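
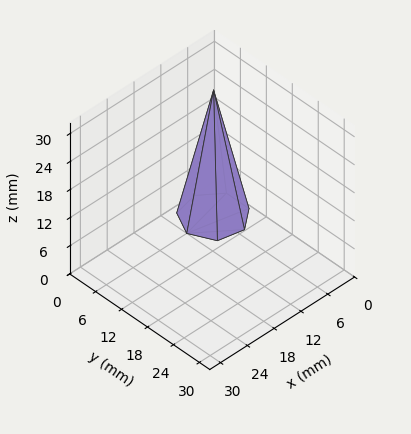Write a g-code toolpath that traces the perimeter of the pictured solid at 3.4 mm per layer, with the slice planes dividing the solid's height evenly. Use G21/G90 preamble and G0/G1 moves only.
Reading the render: the shape is a regular 7-sided pyramid, base circumscribed radius ≈ 6 mm, apex at z ≈ 27 mm (dimensions read to the nearest mm from the axis ticks). For the g-code, the solid's height is divided into equal slices at the stated Δz and each level perimeter traced with G1 moves after a G0 lift.

; perimeter-only toolpath
G21 ; units = mm
G90 ; absolute positioning
G28 ; home
; layer 1
G0 Z3.4
G0 X11.2 Y6.0
G1 X9.2 Y10.1
G1 X4.9 Y11.1
G1 X1.3 Y8.3
G1 X1.3 Y3.7
G1 X4.9 Y0.9
G1 X9.2 Y1.9
G1 X11.2 Y6.0
; layer 2
G0 Z6.8
G0 X10.5 Y6.0
G1 X8.8 Y9.5
G1 X5.0 Y10.4
G1 X1.9 Y7.9
G1 X1.9 Y4.0
G1 X5.0 Y1.6
G1 X8.8 Y2.5
G1 X10.5 Y6.0
; layer 3
G0 Z10.1
G0 X9.8 Y6.0
G1 X8.3 Y8.9
G1 X5.2 Y9.6
G1 X2.6 Y7.6
G1 X2.6 Y4.4
G1 X5.2 Y2.4
G1 X8.3 Y3.1
G1 X9.8 Y6.0
; layer 4
G0 Z13.5
G0 X9.0 Y6.0
G1 X7.8 Y8.3
G1 X5.3 Y8.9
G1 X3.3 Y7.3
G1 X3.3 Y4.7
G1 X5.3 Y3.1
G1 X7.8 Y3.6
G1 X9.0 Y6.0
; layer 5
G0 Z16.9
G0 X8.2 Y6.0
G1 X7.4 Y7.8
G1 X5.5 Y8.2
G1 X4.0 Y7.0
G1 X4.0 Y5.0
G1 X5.5 Y3.8
G1 X7.4 Y4.2
G1 X8.2 Y6.0
; layer 6
G0 Z20.2
G0 X7.5 Y6.0
G1 X6.9 Y7.2
G1 X5.7 Y7.5
G1 X4.7 Y6.7
G1 X4.7 Y5.3
G1 X5.7 Y4.5
G1 X6.9 Y4.8
G1 X7.5 Y6.0
; layer 7
G0 Z23.6
G0 X6.8 Y6.0
G1 X6.5 Y6.6
G1 X5.8 Y6.7
G1 X5.3 Y6.3
G1 X5.3 Y5.7
G1 X5.8 Y5.3
G1 X6.5 Y5.4
G1 X6.8 Y6.0
M2 ; end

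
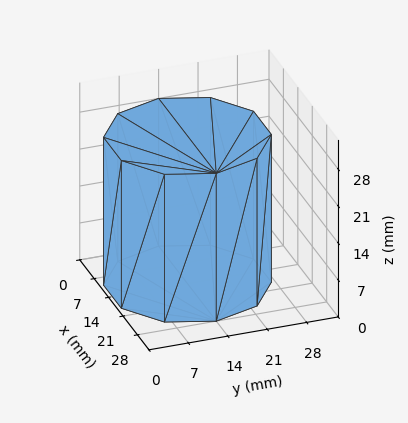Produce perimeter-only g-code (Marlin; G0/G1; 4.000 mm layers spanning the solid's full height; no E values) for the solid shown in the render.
Reading the render: the shape is a regular 10-sided prism (a cylinder approximated with 10 flat sides), circumscribed radius ≈ 14 mm, height ≈ 28 mm (dimensions read to the nearest mm from the axis ticks). For the g-code, the solid's height is divided into equal slices at the stated Δz and each level perimeter traced with G1 moves after a G0 lift.

; perimeter-only toolpath
G21 ; units = mm
G90 ; absolute positioning
G28 ; home
; layer 1
G0 Z4.000
G0 X28.000 Y14.000
G1 X25.326 Y22.229
G1 X18.326 Y27.315
G1 X9.674 Y27.315
G1 X2.674 Y22.229
G1 X0.000 Y14.000
G1 X2.674 Y5.771
G1 X9.674 Y0.685
G1 X18.326 Y0.685
G1 X25.326 Y5.771
G1 X28.000 Y14.000
; layer 2
G0 Z8.000
G0 X28.000 Y14.000
G1 X25.326 Y22.229
G1 X18.326 Y27.315
G1 X9.674 Y27.315
G1 X2.674 Y22.229
G1 X0.000 Y14.000
G1 X2.674 Y5.771
G1 X9.674 Y0.685
G1 X18.326 Y0.685
G1 X25.326 Y5.771
G1 X28.000 Y14.000
; layer 3
G0 Z12.000
G0 X28.000 Y14.000
G1 X25.326 Y22.229
G1 X18.326 Y27.315
G1 X9.674 Y27.315
G1 X2.674 Y22.229
G1 X0.000 Y14.000
G1 X2.674 Y5.771
G1 X9.674 Y0.685
G1 X18.326 Y0.685
G1 X25.326 Y5.771
G1 X28.000 Y14.000
; layer 4
G0 Z16.000
G0 X28.000 Y14.000
G1 X25.326 Y22.229
G1 X18.326 Y27.315
G1 X9.674 Y27.315
G1 X2.674 Y22.229
G1 X0.000 Y14.000
G1 X2.674 Y5.771
G1 X9.674 Y0.685
G1 X18.326 Y0.685
G1 X25.326 Y5.771
G1 X28.000 Y14.000
; layer 5
G0 Z20.000
G0 X28.000 Y14.000
G1 X25.326 Y22.229
G1 X18.326 Y27.315
G1 X9.674 Y27.315
G1 X2.674 Y22.229
G1 X0.000 Y14.000
G1 X2.674 Y5.771
G1 X9.674 Y0.685
G1 X18.326 Y0.685
G1 X25.326 Y5.771
G1 X28.000 Y14.000
; layer 6
G0 Z24.000
G0 X28.000 Y14.000
G1 X25.326 Y22.229
G1 X18.326 Y27.315
G1 X9.674 Y27.315
G1 X2.674 Y22.229
G1 X0.000 Y14.000
G1 X2.674 Y5.771
G1 X9.674 Y0.685
G1 X18.326 Y0.685
G1 X25.326 Y5.771
G1 X28.000 Y14.000
; layer 7
G0 Z28.000
G0 X28.000 Y14.000
G1 X25.326 Y22.229
G1 X18.326 Y27.315
G1 X9.674 Y27.315
G1 X2.674 Y22.229
G1 X0.000 Y14.000
G1 X2.674 Y5.771
G1 X9.674 Y0.685
G1 X18.326 Y0.685
G1 X25.326 Y5.771
G1 X28.000 Y14.000
M2 ; end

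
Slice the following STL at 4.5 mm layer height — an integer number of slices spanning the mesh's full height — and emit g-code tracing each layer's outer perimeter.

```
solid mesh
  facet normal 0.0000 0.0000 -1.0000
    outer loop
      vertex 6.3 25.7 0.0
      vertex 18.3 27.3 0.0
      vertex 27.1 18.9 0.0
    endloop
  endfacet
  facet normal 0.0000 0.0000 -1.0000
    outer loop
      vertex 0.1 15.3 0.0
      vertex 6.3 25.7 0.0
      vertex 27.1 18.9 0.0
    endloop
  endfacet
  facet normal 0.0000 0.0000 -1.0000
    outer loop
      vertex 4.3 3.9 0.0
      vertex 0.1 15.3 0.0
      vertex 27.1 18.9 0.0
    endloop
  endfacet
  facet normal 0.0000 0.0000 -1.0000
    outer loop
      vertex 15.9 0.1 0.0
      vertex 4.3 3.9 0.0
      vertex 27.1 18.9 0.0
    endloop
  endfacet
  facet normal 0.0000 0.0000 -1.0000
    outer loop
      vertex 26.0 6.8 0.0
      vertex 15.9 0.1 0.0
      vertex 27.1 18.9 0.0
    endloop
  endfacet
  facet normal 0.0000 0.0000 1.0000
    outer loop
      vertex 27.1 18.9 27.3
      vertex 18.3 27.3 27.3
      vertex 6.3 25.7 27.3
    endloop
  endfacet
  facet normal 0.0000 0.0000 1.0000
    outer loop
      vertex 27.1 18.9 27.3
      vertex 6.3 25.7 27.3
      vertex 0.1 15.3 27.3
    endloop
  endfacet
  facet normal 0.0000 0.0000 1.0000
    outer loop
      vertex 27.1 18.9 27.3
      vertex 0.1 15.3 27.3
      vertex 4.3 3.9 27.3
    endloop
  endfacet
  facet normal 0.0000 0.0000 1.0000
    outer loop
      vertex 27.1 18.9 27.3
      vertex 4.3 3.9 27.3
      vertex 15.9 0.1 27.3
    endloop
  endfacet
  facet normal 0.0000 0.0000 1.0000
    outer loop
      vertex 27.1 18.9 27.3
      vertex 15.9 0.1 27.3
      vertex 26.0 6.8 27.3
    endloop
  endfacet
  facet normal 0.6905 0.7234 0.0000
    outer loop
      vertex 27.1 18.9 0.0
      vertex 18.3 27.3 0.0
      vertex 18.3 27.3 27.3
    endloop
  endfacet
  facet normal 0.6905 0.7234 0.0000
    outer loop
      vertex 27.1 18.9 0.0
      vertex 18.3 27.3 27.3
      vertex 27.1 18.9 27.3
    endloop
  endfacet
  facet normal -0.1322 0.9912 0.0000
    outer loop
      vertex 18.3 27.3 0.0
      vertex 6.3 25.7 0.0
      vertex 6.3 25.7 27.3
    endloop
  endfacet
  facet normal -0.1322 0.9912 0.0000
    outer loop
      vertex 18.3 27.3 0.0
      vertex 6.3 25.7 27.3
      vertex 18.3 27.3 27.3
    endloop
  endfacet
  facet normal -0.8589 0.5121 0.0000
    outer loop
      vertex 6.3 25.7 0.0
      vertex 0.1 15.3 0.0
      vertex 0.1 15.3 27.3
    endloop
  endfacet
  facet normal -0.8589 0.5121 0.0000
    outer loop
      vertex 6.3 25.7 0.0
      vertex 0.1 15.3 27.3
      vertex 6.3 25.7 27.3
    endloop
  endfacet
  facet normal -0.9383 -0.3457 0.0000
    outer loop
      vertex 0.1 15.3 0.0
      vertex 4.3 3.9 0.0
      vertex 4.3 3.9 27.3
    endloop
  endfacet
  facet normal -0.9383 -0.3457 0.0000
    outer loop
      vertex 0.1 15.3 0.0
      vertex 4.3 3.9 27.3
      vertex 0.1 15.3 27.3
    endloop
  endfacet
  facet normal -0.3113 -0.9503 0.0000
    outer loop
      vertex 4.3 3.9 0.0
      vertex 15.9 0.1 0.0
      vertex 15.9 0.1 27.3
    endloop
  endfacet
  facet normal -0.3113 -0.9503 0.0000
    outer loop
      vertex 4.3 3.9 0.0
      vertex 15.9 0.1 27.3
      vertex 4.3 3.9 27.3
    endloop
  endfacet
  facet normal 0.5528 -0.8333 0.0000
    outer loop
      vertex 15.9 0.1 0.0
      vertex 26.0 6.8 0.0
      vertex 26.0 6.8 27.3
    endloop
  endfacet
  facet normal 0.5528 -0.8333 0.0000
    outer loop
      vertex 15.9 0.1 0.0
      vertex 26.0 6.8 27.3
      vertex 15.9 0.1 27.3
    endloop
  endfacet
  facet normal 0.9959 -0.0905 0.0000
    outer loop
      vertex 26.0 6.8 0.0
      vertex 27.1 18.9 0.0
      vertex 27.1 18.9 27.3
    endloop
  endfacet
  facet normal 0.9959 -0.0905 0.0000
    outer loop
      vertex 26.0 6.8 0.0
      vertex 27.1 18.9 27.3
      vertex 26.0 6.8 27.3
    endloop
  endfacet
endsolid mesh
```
; perimeter-only toolpath
G21 ; units = mm
G90 ; absolute positioning
G28 ; home
; layer 1
G0 Z4.5
G0 X27.1 Y18.9
G1 X18.3 Y27.3
G1 X6.3 Y25.7
G1 X0.1 Y15.3
G1 X4.3 Y3.9
G1 X15.9 Y0.1
G1 X26.0 Y6.8
G1 X27.1 Y18.9
; layer 2
G0 Z9.1
G0 X27.1 Y18.9
G1 X18.3 Y27.3
G1 X6.3 Y25.7
G1 X0.1 Y15.3
G1 X4.3 Y3.9
G1 X15.9 Y0.1
G1 X26.0 Y6.8
G1 X27.1 Y18.9
; layer 3
G0 Z13.6
G0 X27.1 Y18.9
G1 X18.3 Y27.3
G1 X6.3 Y25.7
G1 X0.1 Y15.3
G1 X4.3 Y3.9
G1 X15.9 Y0.1
G1 X26.0 Y6.8
G1 X27.1 Y18.9
; layer 4
G0 Z18.2
G0 X27.1 Y18.9
G1 X18.3 Y27.3
G1 X6.3 Y25.7
G1 X0.1 Y15.3
G1 X4.3 Y3.9
G1 X15.9 Y0.1
G1 X26.0 Y6.8
G1 X27.1 Y18.9
; layer 5
G0 Z22.8
G0 X27.1 Y18.9
G1 X18.3 Y27.3
G1 X6.3 Y25.7
G1 X0.1 Y15.3
G1 X4.3 Y3.9
G1 X15.9 Y0.1
G1 X26.0 Y6.8
G1 X27.1 Y18.9
; layer 6
G0 Z27.3
G0 X27.1 Y18.9
G1 X18.3 Y27.3
G1 X6.3 Y25.7
G1 X0.1 Y15.3
G1 X4.3 Y3.9
G1 X15.9 Y0.1
G1 X26.0 Y6.8
G1 X27.1 Y18.9
M2 ; end

The solid is a regular 7-sided prism (a cylinder approximated with 7 flat sides), circumscribed radius ≈ 14 mm, height ≈ 27.3 mm. Slicing at Δz = 4.5 mm — 6 equal slices spanning the solid's height, so layer i sits at z = i·h/6 — gives 6 non-empty perimeters. Each is a 7-segment closed polygon; G0 lifts to the layer z and rapids to the start vertex, then G1 traces the edges.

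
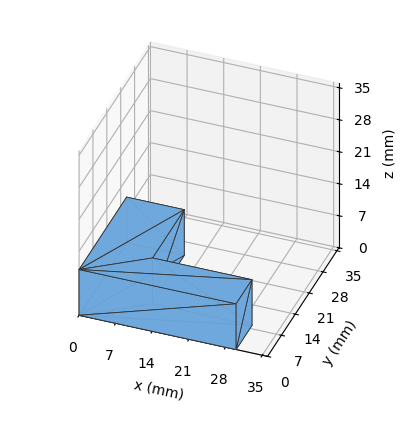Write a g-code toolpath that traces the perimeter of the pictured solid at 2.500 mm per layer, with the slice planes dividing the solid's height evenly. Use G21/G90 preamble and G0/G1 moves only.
Reading the render: the shape is an L-shaped prism: outer 30 × 24 mm, arm thicknesses ≈ 8 mm (horizontal) and 11 mm (vertical), extruded 10 mm in z (dimensions read to the nearest mm from the axis ticks). For the g-code, the solid's height is divided into equal slices at the stated Δz and each level perimeter traced with G1 moves after a G0 lift.

; perimeter-only toolpath
G21 ; units = mm
G90 ; absolute positioning
G28 ; home
; layer 1
G0 Z2.500
G0 X0.000 Y0.000
G1 X30.000 Y0.000
G1 X30.000 Y8.000
G1 X11.000 Y8.000
G1 X11.000 Y24.000
G1 X0.000 Y24.000
G1 X0.000 Y0.000
; layer 2
G0 Z5.000
G0 X0.000 Y0.000
G1 X30.000 Y0.000
G1 X30.000 Y8.000
G1 X11.000 Y8.000
G1 X11.000 Y24.000
G1 X0.000 Y24.000
G1 X0.000 Y0.000
; layer 3
G0 Z7.500
G0 X0.000 Y0.000
G1 X30.000 Y0.000
G1 X30.000 Y8.000
G1 X11.000 Y8.000
G1 X11.000 Y24.000
G1 X0.000 Y24.000
G1 X0.000 Y0.000
; layer 4
G0 Z10.000
G0 X0.000 Y0.000
G1 X30.000 Y0.000
G1 X30.000 Y8.000
G1 X11.000 Y8.000
G1 X11.000 Y24.000
G1 X0.000 Y24.000
G1 X0.000 Y0.000
M2 ; end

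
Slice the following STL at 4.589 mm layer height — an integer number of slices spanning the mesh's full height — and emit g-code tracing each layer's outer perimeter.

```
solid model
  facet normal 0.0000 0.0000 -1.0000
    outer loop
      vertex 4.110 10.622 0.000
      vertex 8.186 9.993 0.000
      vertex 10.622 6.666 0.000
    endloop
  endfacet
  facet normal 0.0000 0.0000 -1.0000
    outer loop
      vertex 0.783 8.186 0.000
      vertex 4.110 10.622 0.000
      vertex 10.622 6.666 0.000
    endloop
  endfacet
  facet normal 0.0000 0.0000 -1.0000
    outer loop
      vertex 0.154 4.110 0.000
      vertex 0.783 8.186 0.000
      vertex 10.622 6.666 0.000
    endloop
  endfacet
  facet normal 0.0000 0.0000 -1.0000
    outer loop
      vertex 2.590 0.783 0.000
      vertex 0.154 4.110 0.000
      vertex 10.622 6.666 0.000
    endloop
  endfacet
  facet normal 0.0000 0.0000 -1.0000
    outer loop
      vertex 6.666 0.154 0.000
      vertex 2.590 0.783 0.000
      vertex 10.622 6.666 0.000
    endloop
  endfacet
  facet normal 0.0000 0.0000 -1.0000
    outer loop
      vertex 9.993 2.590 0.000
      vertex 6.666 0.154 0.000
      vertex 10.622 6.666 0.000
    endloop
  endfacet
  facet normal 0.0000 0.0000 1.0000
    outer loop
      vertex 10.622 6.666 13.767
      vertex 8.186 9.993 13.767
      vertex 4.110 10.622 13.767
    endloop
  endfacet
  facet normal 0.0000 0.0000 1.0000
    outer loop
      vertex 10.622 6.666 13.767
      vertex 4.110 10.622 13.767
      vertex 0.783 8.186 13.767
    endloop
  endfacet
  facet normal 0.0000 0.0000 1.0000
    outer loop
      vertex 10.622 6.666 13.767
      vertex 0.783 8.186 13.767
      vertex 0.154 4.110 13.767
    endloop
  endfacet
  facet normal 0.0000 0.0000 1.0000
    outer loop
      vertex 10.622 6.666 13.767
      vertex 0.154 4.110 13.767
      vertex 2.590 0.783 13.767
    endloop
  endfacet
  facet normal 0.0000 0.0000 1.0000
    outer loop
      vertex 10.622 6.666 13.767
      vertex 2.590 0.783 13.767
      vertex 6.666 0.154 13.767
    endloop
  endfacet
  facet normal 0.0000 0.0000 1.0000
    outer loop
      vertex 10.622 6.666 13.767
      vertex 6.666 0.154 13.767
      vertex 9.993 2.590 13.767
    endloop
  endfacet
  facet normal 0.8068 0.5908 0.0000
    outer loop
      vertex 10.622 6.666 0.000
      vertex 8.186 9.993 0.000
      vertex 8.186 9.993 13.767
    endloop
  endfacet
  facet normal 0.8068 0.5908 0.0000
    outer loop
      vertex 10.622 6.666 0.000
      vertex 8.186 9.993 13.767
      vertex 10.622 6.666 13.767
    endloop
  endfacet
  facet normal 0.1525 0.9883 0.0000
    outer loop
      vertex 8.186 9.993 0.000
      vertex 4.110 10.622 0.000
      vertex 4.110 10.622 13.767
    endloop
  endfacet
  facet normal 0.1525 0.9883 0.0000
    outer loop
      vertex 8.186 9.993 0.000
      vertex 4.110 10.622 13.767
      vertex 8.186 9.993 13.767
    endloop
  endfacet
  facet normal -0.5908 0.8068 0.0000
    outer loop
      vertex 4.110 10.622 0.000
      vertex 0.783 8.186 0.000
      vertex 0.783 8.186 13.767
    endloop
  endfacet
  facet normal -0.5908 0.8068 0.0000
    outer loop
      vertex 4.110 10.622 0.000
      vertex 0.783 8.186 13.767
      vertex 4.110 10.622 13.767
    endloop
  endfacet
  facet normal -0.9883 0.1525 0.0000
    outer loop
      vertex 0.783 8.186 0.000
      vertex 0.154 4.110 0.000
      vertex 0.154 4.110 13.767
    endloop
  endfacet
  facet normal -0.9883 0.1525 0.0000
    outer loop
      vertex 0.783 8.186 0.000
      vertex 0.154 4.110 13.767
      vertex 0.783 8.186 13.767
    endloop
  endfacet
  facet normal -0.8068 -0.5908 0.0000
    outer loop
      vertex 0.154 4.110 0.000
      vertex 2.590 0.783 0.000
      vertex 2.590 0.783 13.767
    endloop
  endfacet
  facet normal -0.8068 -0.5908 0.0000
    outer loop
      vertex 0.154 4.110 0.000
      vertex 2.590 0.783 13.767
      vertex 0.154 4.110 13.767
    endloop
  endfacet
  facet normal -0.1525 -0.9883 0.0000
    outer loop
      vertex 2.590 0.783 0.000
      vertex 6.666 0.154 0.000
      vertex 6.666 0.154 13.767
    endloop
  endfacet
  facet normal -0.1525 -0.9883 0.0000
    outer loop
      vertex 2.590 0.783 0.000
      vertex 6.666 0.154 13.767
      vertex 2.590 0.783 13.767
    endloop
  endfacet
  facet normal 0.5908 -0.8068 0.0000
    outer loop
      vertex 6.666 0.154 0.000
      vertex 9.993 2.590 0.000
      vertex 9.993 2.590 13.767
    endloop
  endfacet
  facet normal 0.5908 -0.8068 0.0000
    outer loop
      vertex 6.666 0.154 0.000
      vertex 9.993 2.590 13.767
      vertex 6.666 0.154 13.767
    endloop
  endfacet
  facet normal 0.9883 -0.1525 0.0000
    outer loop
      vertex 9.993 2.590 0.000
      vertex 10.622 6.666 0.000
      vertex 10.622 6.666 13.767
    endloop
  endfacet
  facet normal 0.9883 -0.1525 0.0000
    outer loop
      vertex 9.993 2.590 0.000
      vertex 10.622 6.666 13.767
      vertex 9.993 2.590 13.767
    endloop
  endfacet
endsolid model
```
; perimeter-only toolpath
G21 ; units = mm
G90 ; absolute positioning
G28 ; home
; layer 1
G0 Z4.589
G0 X10.622 Y6.666
G1 X8.186 Y9.993
G1 X4.110 Y10.622
G1 X0.783 Y8.186
G1 X0.154 Y4.110
G1 X2.590 Y0.783
G1 X6.666 Y0.154
G1 X9.993 Y2.590
G1 X10.622 Y6.666
; layer 2
G0 Z9.178
G0 X10.622 Y6.666
G1 X8.186 Y9.993
G1 X4.110 Y10.622
G1 X0.783 Y8.186
G1 X0.154 Y4.110
G1 X2.590 Y0.783
G1 X6.666 Y0.154
G1 X9.993 Y2.590
G1 X10.622 Y6.666
; layer 3
G0 Z13.767
G0 X10.622 Y6.666
G1 X8.186 Y9.993
G1 X4.110 Y10.622
G1 X0.783 Y8.186
G1 X0.154 Y4.110
G1 X2.590 Y0.783
G1 X6.666 Y0.154
G1 X9.993 Y2.590
G1 X10.622 Y6.666
M2 ; end

The solid is a regular 8-sided prism (a cylinder approximated with 8 flat sides), circumscribed radius ≈ 5.39 mm, height ≈ 13.8 mm. Slicing at Δz = 4.589 mm — 3 equal slices spanning the solid's height, so layer i sits at z = i·h/3 — gives 3 non-empty perimeters. Each is a 8-segment closed polygon; G0 lifts to the layer z and rapids to the start vertex, then G1 traces the edges.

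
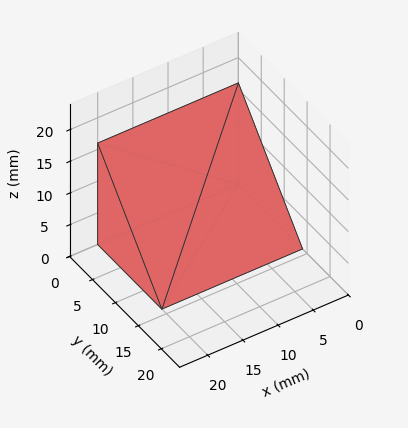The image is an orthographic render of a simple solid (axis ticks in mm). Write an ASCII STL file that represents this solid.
Reading the render: the shape is a wedge (ramp): 20 × 14 mm base, rising to 16 mm along the y=0 edge and sloping linearly to z=0 at y=14 (dimensions read to the nearest mm from the axis ticks). For the STL, each face is triangulated and given an outward normal.

solid part
  facet normal 0.0000 0.0000 -1.0000
    outer loop
      vertex 20.0 14.0 0.0
      vertex 20.0 0.0 0.0
      vertex 0.0 0.0 0.0
    endloop
  endfacet
  facet normal 0.0000 0.0000 -1.0000
    outer loop
      vertex 0.0 14.0 0.0
      vertex 20.0 14.0 0.0
      vertex 0.0 0.0 0.0
    endloop
  endfacet
  facet normal 0.0000 -1.0000 0.0000
    outer loop
      vertex 0.0 0.0 0.0
      vertex 20.0 0.0 0.0
      vertex 20.0 0.0 16.0
    endloop
  endfacet
  facet normal 0.0000 -1.0000 0.0000
    outer loop
      vertex 0.0 0.0 0.0
      vertex 20.0 0.0 16.0
      vertex 0.0 0.0 16.0
    endloop
  endfacet
  facet normal 0.0000 0.7526 0.6585
    outer loop
      vertex 0.0 0.0 16.0
      vertex 20.0 0.0 16.0
      vertex 20.0 14.0 0.0
    endloop
  endfacet
  facet normal 0.0000 0.7526 0.6585
    outer loop
      vertex 0.0 0.0 16.0
      vertex 20.0 14.0 0.0
      vertex 0.0 14.0 0.0
    endloop
  endfacet
  facet normal -1.0000 0.0000 0.0000
    outer loop
      vertex 0.0 0.0 16.0
      vertex 0.0 14.0 0.0
      vertex 0.0 0.0 0.0
    endloop
  endfacet
  facet normal 1.0000 0.0000 0.0000
    outer loop
      vertex 20.0 0.0 0.0
      vertex 20.0 14.0 0.0
      vertex 20.0 0.0 16.0
    endloop
  endfacet
endsolid part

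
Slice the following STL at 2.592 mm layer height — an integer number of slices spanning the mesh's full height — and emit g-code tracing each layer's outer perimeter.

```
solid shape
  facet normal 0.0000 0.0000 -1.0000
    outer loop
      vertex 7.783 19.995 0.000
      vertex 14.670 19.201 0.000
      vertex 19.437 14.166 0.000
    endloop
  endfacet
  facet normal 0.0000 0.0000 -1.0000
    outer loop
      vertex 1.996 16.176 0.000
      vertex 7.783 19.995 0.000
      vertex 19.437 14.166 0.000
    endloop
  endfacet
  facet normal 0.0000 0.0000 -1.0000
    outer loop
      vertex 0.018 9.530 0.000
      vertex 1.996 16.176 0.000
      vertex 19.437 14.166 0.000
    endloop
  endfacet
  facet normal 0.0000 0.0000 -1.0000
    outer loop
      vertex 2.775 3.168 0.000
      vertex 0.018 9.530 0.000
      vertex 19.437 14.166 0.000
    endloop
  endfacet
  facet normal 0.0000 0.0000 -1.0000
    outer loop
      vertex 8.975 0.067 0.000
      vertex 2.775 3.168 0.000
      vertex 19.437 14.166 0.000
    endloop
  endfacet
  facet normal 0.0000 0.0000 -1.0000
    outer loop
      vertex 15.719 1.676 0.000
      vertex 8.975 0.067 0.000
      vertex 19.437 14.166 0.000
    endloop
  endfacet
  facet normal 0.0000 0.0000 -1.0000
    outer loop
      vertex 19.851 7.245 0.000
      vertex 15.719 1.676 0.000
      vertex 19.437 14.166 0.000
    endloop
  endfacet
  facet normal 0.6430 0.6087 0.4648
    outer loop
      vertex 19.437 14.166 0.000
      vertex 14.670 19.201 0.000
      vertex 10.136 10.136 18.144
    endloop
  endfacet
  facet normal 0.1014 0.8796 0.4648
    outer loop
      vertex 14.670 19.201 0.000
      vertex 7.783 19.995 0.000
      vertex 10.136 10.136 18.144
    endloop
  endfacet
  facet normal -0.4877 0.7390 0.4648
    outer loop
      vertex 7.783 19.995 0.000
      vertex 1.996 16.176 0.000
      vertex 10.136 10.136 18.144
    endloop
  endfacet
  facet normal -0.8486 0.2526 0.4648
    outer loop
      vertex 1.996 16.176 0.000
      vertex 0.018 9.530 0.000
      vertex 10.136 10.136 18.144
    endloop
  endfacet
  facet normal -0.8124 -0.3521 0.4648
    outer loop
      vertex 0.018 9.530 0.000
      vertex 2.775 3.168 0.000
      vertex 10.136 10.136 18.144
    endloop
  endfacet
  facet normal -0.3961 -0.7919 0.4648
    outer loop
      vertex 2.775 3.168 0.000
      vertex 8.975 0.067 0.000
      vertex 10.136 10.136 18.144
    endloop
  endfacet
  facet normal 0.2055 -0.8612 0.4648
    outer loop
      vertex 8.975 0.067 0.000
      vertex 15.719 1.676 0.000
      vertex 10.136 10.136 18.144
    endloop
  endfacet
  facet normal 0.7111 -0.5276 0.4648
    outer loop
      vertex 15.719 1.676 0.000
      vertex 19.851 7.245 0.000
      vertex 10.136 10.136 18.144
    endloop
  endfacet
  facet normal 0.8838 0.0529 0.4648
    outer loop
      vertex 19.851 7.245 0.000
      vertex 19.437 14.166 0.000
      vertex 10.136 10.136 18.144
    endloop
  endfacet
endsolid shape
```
; perimeter-only toolpath
G21 ; units = mm
G90 ; absolute positioning
G28 ; home
; layer 1
G0 Z2.592
G0 X18.108 Y13.590
G1 X14.022 Y17.906
G1 X8.119 Y18.587
G1 X3.159 Y15.313
G1 X1.463 Y9.617
G1 X3.827 Y4.163
G1 X9.141 Y1.505
G1 X14.921 Y2.885
G1 X18.463 Y7.658
G1 X18.108 Y13.590
; layer 2
G0 Z5.184
G0 X16.780 Y13.015
G1 X13.375 Y16.611
G1 X8.455 Y17.178
G1 X4.322 Y14.450
G1 X2.909 Y9.703
G1 X4.878 Y5.159
G1 X9.307 Y2.944
G1 X14.124 Y4.093
G1 X17.075 Y8.071
G1 X16.780 Y13.015
; layer 3
G0 Z7.776
G0 X15.451 Y12.439
G1 X12.727 Y15.316
G1 X8.791 Y15.770
G1 X5.485 Y13.587
G1 X4.354 Y9.790
G1 X5.930 Y6.154
G1 X9.473 Y4.382
G1 X13.326 Y5.302
G1 X15.687 Y8.484
G1 X15.451 Y12.439
; layer 4
G0 Z10.368
G0 X14.122 Y11.863
G1 X12.079 Y14.021
G1 X9.128 Y14.361
G1 X6.647 Y12.725
G1 X5.800 Y9.876
G1 X6.981 Y7.150
G1 X9.638 Y5.821
G1 X12.529 Y6.510
G1 X14.300 Y8.897
G1 X14.122 Y11.863
; layer 5
G0 Z12.960
G0 X12.793 Y11.287
G1 X11.431 Y12.726
G1 X9.464 Y12.953
G1 X7.810 Y11.862
G1 X7.245 Y9.963
G1 X8.033 Y8.145
G1 X9.804 Y7.259
G1 X11.731 Y7.719
G1 X12.912 Y9.310
G1 X12.793 Y11.287
; layer 6
G0 Z15.552
G0 X11.465 Y10.712
G1 X10.784 Y11.431
G1 X9.800 Y11.544
G1 X8.973 Y10.999
G1 X8.691 Y10.049
G1 X9.084 Y9.141
G1 X9.970 Y8.698
G1 X10.934 Y8.927
G1 X11.524 Y9.723
G1 X11.465 Y10.712
M2 ; end

The solid is a regular 9-sided pyramid, base circumscribed radius ≈ 10.1 mm, apex at z ≈ 18.1 mm. Slicing at Δz = 2.592 mm — 7 equal slices spanning the solid's height, so layer i sits at z = i·h/7 — gives 6 non-empty perimeters. Each is a 9-segment closed polygon; G0 lifts to the layer z and rapids to the start vertex, then G1 traces the edges. The cross-section shrinks linearly with z (the slice at the apex is degenerate and omitted).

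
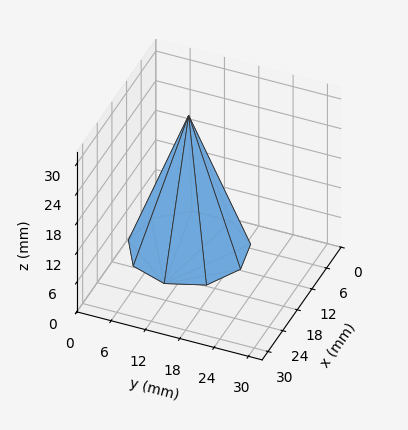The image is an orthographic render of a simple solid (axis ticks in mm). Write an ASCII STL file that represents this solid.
Reading the render: the shape is a regular 9-sided pyramid, base circumscribed radius ≈ 10 mm, apex at z ≈ 27 mm (dimensions read to the nearest mm from the axis ticks). For the STL, each face is triangulated and given an outward normal.

solid part
  facet normal 0.0000 0.0000 -1.0000
    outer loop
      vertex 11.7 19.8 0.0
      vertex 17.7 16.4 0.0
      vertex 20.0 10.0 0.0
    endloop
  endfacet
  facet normal 0.0000 0.0000 -1.0000
    outer loop
      vertex 5.0 18.7 0.0
      vertex 11.7 19.8 0.0
      vertex 20.0 10.0 0.0
    endloop
  endfacet
  facet normal 0.0000 0.0000 -1.0000
    outer loop
      vertex 0.6 13.4 0.0
      vertex 5.0 18.7 0.0
      vertex 20.0 10.0 0.0
    endloop
  endfacet
  facet normal 0.0000 0.0000 -1.0000
    outer loop
      vertex 0.6 6.6 0.0
      vertex 0.6 13.4 0.0
      vertex 20.0 10.0 0.0
    endloop
  endfacet
  facet normal 0.0000 0.0000 -1.0000
    outer loop
      vertex 5.0 1.3 0.0
      vertex 0.6 6.6 0.0
      vertex 20.0 10.0 0.0
    endloop
  endfacet
  facet normal 0.0000 0.0000 -1.0000
    outer loop
      vertex 11.7 0.2 0.0
      vertex 5.0 1.3 0.0
      vertex 20.0 10.0 0.0
    endloop
  endfacet
  facet normal 0.0000 0.0000 -1.0000
    outer loop
      vertex 17.7 3.6 0.0
      vertex 11.7 0.2 0.0
      vertex 20.0 10.0 0.0
    endloop
  endfacet
  facet normal 0.8886 0.3194 0.3291
    outer loop
      vertex 20.0 10.0 0.0
      vertex 17.7 16.4 0.0
      vertex 10.0 10.0 27.0
    endloop
  endfacet
  facet normal 0.4658 0.8220 0.3277
    outer loop
      vertex 17.7 16.4 0.0
      vertex 11.7 19.8 0.0
      vertex 10.0 10.0 27.0
    endloop
  endfacet
  facet normal -0.1530 0.9320 0.3286
    outer loop
      vertex 11.7 19.8 0.0
      vertex 5.0 18.7 0.0
      vertex 10.0 10.0 27.0
    endloop
  endfacet
  facet normal -0.7266 0.6032 0.3289
    outer loop
      vertex 5.0 18.7 0.0
      vertex 0.6 13.4 0.0
      vertex 10.0 10.0 27.0
    endloop
  endfacet
  facet normal -0.9444 0.0000 0.3288
    outer loop
      vertex 0.6 13.4 0.0
      vertex 0.6 6.6 0.0
      vertex 10.0 10.0 27.0
    endloop
  endfacet
  facet normal -0.7266 -0.6032 0.3289
    outer loop
      vertex 0.6 6.6 0.0
      vertex 5.0 1.3 0.0
      vertex 10.0 10.0 27.0
    endloop
  endfacet
  facet normal -0.1530 -0.9320 0.3286
    outer loop
      vertex 5.0 1.3 0.0
      vertex 11.7 0.2 0.0
      vertex 10.0 10.0 27.0
    endloop
  endfacet
  facet normal 0.4658 -0.8220 0.3277
    outer loop
      vertex 11.7 0.2 0.0
      vertex 17.7 3.6 0.0
      vertex 10.0 10.0 27.0
    endloop
  endfacet
  facet normal 0.8886 -0.3194 0.3291
    outer loop
      vertex 17.7 3.6 0.0
      vertex 20.0 10.0 0.0
      vertex 10.0 10.0 27.0
    endloop
  endfacet
endsolid part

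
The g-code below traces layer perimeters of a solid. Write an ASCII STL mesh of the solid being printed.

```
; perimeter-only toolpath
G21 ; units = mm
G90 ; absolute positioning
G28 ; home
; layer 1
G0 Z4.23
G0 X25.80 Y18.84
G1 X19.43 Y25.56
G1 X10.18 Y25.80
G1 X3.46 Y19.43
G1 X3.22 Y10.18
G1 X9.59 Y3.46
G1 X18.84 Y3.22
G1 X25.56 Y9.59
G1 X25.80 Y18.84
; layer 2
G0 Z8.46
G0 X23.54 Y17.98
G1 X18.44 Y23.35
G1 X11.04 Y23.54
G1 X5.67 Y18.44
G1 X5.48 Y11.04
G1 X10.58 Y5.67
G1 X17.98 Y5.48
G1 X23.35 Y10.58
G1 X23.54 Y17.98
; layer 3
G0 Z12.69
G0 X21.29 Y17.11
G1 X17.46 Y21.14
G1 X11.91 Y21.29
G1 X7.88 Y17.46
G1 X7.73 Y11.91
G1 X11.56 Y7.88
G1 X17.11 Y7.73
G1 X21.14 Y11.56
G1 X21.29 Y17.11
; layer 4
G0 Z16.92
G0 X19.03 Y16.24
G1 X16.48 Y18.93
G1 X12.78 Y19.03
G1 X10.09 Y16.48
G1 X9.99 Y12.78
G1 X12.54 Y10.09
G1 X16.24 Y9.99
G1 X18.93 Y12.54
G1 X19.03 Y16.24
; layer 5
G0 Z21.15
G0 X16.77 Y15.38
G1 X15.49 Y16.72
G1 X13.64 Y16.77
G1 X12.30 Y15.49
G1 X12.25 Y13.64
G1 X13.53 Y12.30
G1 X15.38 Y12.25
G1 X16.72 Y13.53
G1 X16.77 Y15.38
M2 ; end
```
solid part
  facet normal 0.0000 0.0000 -1.0000
    outer loop
      vertex 9.31 28.06 0.00
      vertex 20.41 27.77 0.00
      vertex 28.06 19.71 0.00
    endloop
  endfacet
  facet normal 0.0000 0.0000 -1.0000
    outer loop
      vertex 1.25 20.41 0.00
      vertex 9.31 28.06 0.00
      vertex 28.06 19.71 0.00
    endloop
  endfacet
  facet normal 0.0000 0.0000 -1.0000
    outer loop
      vertex 0.96 9.31 0.00
      vertex 1.25 20.41 0.00
      vertex 28.06 19.71 0.00
    endloop
  endfacet
  facet normal 0.0000 0.0000 -1.0000
    outer loop
      vertex 8.61 1.25 0.00
      vertex 0.96 9.31 0.00
      vertex 28.06 19.71 0.00
    endloop
  endfacet
  facet normal 0.0000 0.0000 -1.0000
    outer loop
      vertex 19.71 0.96 0.00
      vertex 8.61 1.25 0.00
      vertex 28.06 19.71 0.00
    endloop
  endfacet
  facet normal 0.0000 0.0000 -1.0000
    outer loop
      vertex 27.77 8.61 0.00
      vertex 19.71 0.96 0.00
      vertex 28.06 19.71 0.00
    endloop
  endfacet
  facet normal 0.6413 0.6087 0.4671
    outer loop
      vertex 28.06 19.71 0.00
      vertex 20.41 27.77 0.00
      vertex 14.51 14.51 25.38
    endloop
  endfacet
  facet normal 0.0231 0.8839 0.4672
    outer loop
      vertex 20.41 27.77 0.00
      vertex 9.31 28.06 0.00
      vertex 14.51 14.51 25.38
    endloop
  endfacet
  facet normal -0.6087 0.6413 0.4671
    outer loop
      vertex 9.31 28.06 0.00
      vertex 1.25 20.41 0.00
      vertex 14.51 14.51 25.38
    endloop
  endfacet
  facet normal -0.8839 0.0231 0.4672
    outer loop
      vertex 1.25 20.41 0.00
      vertex 0.96 9.31 0.00
      vertex 14.51 14.51 25.38
    endloop
  endfacet
  facet normal -0.6413 -0.6087 0.4671
    outer loop
      vertex 0.96 9.31 0.00
      vertex 8.61 1.25 0.00
      vertex 14.51 14.51 25.38
    endloop
  endfacet
  facet normal -0.0231 -0.8839 0.4672
    outer loop
      vertex 8.61 1.25 0.00
      vertex 19.71 0.96 0.00
      vertex 14.51 14.51 25.38
    endloop
  endfacet
  facet normal 0.6087 -0.6413 0.4671
    outer loop
      vertex 19.71 0.96 0.00
      vertex 27.77 8.61 0.00
      vertex 14.51 14.51 25.38
    endloop
  endfacet
  facet normal 0.8839 -0.0231 0.4672
    outer loop
      vertex 27.77 8.61 0.00
      vertex 28.06 19.71 0.00
      vertex 14.51 14.51 25.38
    endloop
  endfacet
endsolid part

The G0 Z moves step by Δz≈4.23 mm. The G1 loops shrink linearly with z, so the solid tapers from its base footprint up to z≈25.4. Closing with a flat bottom cap and the tapered top and triangulating gives 14 facets — a regular 8-sided pyramid, base circumscribed radius ≈ 14.5 mm, apex at z ≈ 25.4 mm.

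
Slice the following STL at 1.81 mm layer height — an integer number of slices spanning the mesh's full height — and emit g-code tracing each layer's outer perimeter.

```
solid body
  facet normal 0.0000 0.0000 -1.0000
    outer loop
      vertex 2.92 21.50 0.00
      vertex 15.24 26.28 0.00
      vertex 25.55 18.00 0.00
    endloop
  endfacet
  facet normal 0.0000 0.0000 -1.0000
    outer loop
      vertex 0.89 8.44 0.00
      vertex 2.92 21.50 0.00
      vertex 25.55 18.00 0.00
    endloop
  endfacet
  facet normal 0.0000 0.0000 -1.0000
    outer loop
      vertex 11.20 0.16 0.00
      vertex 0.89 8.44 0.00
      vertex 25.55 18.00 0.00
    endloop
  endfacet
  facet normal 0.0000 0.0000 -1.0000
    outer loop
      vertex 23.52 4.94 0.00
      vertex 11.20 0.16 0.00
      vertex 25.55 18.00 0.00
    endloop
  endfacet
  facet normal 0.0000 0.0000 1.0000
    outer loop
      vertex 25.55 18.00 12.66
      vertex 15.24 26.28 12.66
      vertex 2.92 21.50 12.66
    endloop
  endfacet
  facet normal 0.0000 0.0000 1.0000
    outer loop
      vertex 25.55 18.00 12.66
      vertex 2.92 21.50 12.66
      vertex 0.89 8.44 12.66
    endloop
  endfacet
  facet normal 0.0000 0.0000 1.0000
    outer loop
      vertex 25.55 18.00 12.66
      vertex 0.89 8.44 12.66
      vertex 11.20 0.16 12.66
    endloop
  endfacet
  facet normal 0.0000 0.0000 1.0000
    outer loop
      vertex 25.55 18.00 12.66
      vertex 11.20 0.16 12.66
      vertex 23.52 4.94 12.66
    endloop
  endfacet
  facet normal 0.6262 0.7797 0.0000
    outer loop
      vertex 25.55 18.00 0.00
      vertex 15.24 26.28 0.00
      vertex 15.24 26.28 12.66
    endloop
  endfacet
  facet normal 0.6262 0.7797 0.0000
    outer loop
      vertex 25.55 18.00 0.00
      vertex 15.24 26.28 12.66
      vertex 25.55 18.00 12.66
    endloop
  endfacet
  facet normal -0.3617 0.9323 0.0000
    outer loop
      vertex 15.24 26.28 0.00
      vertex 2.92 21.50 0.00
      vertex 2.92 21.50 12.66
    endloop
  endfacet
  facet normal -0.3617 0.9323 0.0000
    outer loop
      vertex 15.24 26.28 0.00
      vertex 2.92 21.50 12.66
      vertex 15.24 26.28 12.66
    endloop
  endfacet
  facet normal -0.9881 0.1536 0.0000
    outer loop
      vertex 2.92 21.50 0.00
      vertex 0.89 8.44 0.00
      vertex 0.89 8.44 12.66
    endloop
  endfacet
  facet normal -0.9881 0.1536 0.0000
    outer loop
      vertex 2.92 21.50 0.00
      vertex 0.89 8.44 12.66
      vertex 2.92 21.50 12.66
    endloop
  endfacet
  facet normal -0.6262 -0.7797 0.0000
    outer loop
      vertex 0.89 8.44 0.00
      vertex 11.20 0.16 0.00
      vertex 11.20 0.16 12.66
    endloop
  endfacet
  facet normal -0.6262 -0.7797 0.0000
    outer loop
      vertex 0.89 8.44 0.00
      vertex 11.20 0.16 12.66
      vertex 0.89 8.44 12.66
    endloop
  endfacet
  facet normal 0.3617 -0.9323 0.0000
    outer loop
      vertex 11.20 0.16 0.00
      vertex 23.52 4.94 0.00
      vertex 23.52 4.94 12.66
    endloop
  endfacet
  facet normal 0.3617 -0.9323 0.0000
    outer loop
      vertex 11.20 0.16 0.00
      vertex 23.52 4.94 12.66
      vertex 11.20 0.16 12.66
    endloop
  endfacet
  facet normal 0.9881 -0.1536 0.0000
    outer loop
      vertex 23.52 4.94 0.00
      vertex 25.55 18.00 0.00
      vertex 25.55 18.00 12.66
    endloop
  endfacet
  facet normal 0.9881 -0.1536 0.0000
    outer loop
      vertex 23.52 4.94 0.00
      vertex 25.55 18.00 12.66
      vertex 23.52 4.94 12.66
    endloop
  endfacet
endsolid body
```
; perimeter-only toolpath
G21 ; units = mm
G90 ; absolute positioning
G28 ; home
; layer 1
G0 Z1.81
G0 X25.55 Y18.00
G1 X15.24 Y26.28
G1 X2.92 Y21.50
G1 X0.89 Y8.44
G1 X11.20 Y0.16
G1 X23.52 Y4.94
G1 X25.55 Y18.00
; layer 2
G0 Z3.62
G0 X25.55 Y18.00
G1 X15.24 Y26.28
G1 X2.92 Y21.50
G1 X0.89 Y8.44
G1 X11.20 Y0.16
G1 X23.52 Y4.94
G1 X25.55 Y18.00
; layer 3
G0 Z5.43
G0 X25.55 Y18.00
G1 X15.24 Y26.28
G1 X2.92 Y21.50
G1 X0.89 Y8.44
G1 X11.20 Y0.16
G1 X23.52 Y4.94
G1 X25.55 Y18.00
; layer 4
G0 Z7.23
G0 X25.55 Y18.00
G1 X15.24 Y26.28
G1 X2.92 Y21.50
G1 X0.89 Y8.44
G1 X11.20 Y0.16
G1 X23.52 Y4.94
G1 X25.55 Y18.00
; layer 5
G0 Z9.04
G0 X25.55 Y18.00
G1 X15.24 Y26.28
G1 X2.92 Y21.50
G1 X0.89 Y8.44
G1 X11.20 Y0.16
G1 X23.52 Y4.94
G1 X25.55 Y18.00
; layer 6
G0 Z10.85
G0 X25.55 Y18.00
G1 X15.24 Y26.28
G1 X2.92 Y21.50
G1 X0.89 Y8.44
G1 X11.20 Y0.16
G1 X23.52 Y4.94
G1 X25.55 Y18.00
; layer 7
G0 Z12.66
G0 X25.55 Y18.00
G1 X15.24 Y26.28
G1 X2.92 Y21.50
G1 X0.89 Y8.44
G1 X11.20 Y0.16
G1 X23.52 Y4.94
G1 X25.55 Y18.00
M2 ; end

The solid is a regular 6-sided prism (a cylinder approximated with 6 flat sides), circumscribed radius ≈ 13.2 mm, height ≈ 12.7 mm. Slicing at Δz = 1.81 mm — 7 equal slices spanning the solid's height, so layer i sits at z = i·h/7 — gives 7 non-empty perimeters. Each is a 6-segment closed polygon; G0 lifts to the layer z and rapids to the start vertex, then G1 traces the edges.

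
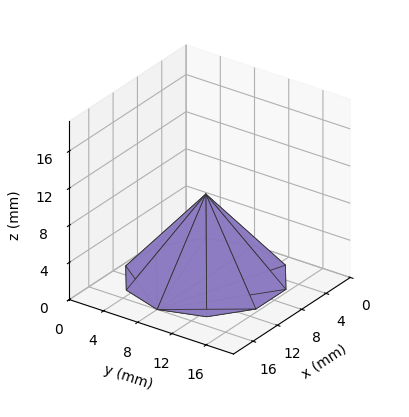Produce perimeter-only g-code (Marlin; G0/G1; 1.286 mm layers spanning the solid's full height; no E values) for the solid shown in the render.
Reading the render: the shape is a regular 10-sided pyramid, base circumscribed radius ≈ 8 mm, apex at z ≈ 9 mm (dimensions read to the nearest mm from the axis ticks). For the g-code, the solid's height is divided into equal slices at the stated Δz and each level perimeter traced with G1 moves after a G0 lift.

; perimeter-only toolpath
G21 ; units = mm
G90 ; absolute positioning
G28 ; home
; layer 1
G0 Z1.286
G0 X14.857 Y8.000
G1 X13.547 Y12.030
G1 X10.119 Y14.521
G1 X5.881 Y14.521
G1 X2.453 Y12.030
G1 X1.143 Y8.000
G1 X2.453 Y3.970
G1 X5.881 Y1.479
G1 X10.119 Y1.479
G1 X13.547 Y3.970
G1 X14.857 Y8.000
; layer 2
G0 Z2.571
G0 X13.714 Y8.000
G1 X12.623 Y11.359
G1 X9.766 Y13.434
G1 X6.234 Y13.434
G1 X3.377 Y11.359
G1 X2.286 Y8.000
G1 X3.377 Y4.641
G1 X6.234 Y2.566
G1 X9.766 Y2.566
G1 X12.623 Y4.641
G1 X13.714 Y8.000
; layer 3
G0 Z3.857
G0 X12.571 Y8.000
G1 X11.698 Y10.687
G1 X9.413 Y12.347
G1 X6.587 Y12.347
G1 X4.302 Y10.687
G1 X3.429 Y8.000
G1 X4.302 Y5.313
G1 X6.587 Y3.653
G1 X9.413 Y3.653
G1 X11.698 Y5.313
G1 X12.571 Y8.000
; layer 4
G0 Z5.143
G0 X11.429 Y8.000
G1 X10.774 Y10.015
G1 X9.059 Y11.261
G1 X6.941 Y11.261
G1 X5.226 Y10.015
G1 X4.571 Y8.000
G1 X5.226 Y5.985
G1 X6.941 Y4.739
G1 X9.059 Y4.739
G1 X10.774 Y5.985
G1 X11.429 Y8.000
; layer 5
G0 Z6.429
G0 X10.286 Y8.000
G1 X9.849 Y9.343
G1 X8.706 Y10.174
G1 X7.294 Y10.174
G1 X6.151 Y9.343
G1 X5.714 Y8.000
G1 X6.151 Y6.657
G1 X7.294 Y5.826
G1 X8.706 Y5.826
G1 X9.849 Y6.657
G1 X10.286 Y8.000
; layer 6
G0 Z7.714
G0 X9.143 Y8.000
G1 X8.925 Y8.672
G1 X8.353 Y9.087
G1 X7.647 Y9.087
G1 X7.075 Y8.672
G1 X6.857 Y8.000
G1 X7.075 Y7.328
G1 X7.647 Y6.913
G1 X8.353 Y6.913
G1 X8.925 Y7.328
G1 X9.143 Y8.000
M2 ; end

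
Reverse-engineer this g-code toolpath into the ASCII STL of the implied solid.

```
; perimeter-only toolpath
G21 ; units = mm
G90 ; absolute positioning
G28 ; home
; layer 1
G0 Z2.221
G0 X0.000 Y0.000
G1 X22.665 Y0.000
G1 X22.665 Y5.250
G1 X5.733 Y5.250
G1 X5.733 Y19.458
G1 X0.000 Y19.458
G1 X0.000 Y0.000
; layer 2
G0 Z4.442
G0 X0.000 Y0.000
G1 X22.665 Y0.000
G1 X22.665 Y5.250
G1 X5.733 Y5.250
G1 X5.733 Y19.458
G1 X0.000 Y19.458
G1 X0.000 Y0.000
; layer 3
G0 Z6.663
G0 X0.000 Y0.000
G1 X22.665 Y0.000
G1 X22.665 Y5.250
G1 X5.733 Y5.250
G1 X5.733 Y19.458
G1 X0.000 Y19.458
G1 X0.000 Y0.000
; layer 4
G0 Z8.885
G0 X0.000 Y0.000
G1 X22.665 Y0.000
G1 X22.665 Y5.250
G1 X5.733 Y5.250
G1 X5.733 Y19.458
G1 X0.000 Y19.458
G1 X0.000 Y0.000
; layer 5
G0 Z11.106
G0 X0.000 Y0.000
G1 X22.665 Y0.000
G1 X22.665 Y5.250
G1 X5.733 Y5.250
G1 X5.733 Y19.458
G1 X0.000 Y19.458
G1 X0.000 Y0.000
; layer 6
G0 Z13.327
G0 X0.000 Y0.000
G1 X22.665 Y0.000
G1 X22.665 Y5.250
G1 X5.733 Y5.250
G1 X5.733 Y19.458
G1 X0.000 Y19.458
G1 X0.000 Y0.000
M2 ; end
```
solid part
  facet normal 0.0000 0.0000 -1.0000
    outer loop
      vertex 22.665 5.250 0.000
      vertex 22.665 0.000 0.000
      vertex 0.000 0.000 0.000
    endloop
  endfacet
  facet normal 0.0000 0.0000 -1.0000
    outer loop
      vertex 5.733 5.250 0.000
      vertex 22.665 5.250 0.000
      vertex 0.000 0.000 0.000
    endloop
  endfacet
  facet normal 0.0000 0.0000 -1.0000
    outer loop
      vertex 5.733 19.458 0.000
      vertex 5.733 5.250 0.000
      vertex 0.000 0.000 0.000
    endloop
  endfacet
  facet normal 0.0000 0.0000 -1.0000
    outer loop
      vertex 0.000 19.458 0.000
      vertex 5.733 19.458 0.000
      vertex 0.000 0.000 0.000
    endloop
  endfacet
  facet normal 0.0000 0.0000 1.0000
    outer loop
      vertex 0.000 0.000 13.327
      vertex 22.665 0.000 13.327
      vertex 22.665 5.250 13.327
    endloop
  endfacet
  facet normal 0.0000 0.0000 1.0000
    outer loop
      vertex 0.000 0.000 13.327
      vertex 22.665 5.250 13.327
      vertex 5.733 5.250 13.327
    endloop
  endfacet
  facet normal 0.0000 0.0000 1.0000
    outer loop
      vertex 0.000 0.000 13.327
      vertex 5.733 5.250 13.327
      vertex 5.733 19.458 13.327
    endloop
  endfacet
  facet normal 0.0000 0.0000 1.0000
    outer loop
      vertex 0.000 0.000 13.327
      vertex 5.733 19.458 13.327
      vertex 0.000 19.458 13.327
    endloop
  endfacet
  facet normal 0.0000 -1.0000 0.0000
    outer loop
      vertex 0.000 0.000 0.000
      vertex 22.665 0.000 0.000
      vertex 22.665 0.000 13.327
    endloop
  endfacet
  facet normal 0.0000 -1.0000 0.0000
    outer loop
      vertex 0.000 0.000 0.000
      vertex 22.665 0.000 13.327
      vertex 0.000 0.000 13.327
    endloop
  endfacet
  facet normal 1.0000 0.0000 0.0000
    outer loop
      vertex 22.665 0.000 0.000
      vertex 22.665 5.250 0.000
      vertex 22.665 5.250 13.327
    endloop
  endfacet
  facet normal 1.0000 0.0000 0.0000
    outer loop
      vertex 22.665 0.000 0.000
      vertex 22.665 5.250 13.327
      vertex 22.665 0.000 13.327
    endloop
  endfacet
  facet normal 0.0000 1.0000 0.0000
    outer loop
      vertex 22.665 5.250 0.000
      vertex 5.733 5.250 0.000
      vertex 5.733 5.250 13.327
    endloop
  endfacet
  facet normal 0.0000 1.0000 0.0000
    outer loop
      vertex 22.665 5.250 0.000
      vertex 5.733 5.250 13.327
      vertex 22.665 5.250 13.327
    endloop
  endfacet
  facet normal 1.0000 0.0000 0.0000
    outer loop
      vertex 5.733 5.250 0.000
      vertex 5.733 19.458 0.000
      vertex 5.733 19.458 13.327
    endloop
  endfacet
  facet normal 1.0000 0.0000 0.0000
    outer loop
      vertex 5.733 5.250 0.000
      vertex 5.733 19.458 13.327
      vertex 5.733 5.250 13.327
    endloop
  endfacet
  facet normal 0.0000 1.0000 0.0000
    outer loop
      vertex 5.733 19.458 0.000
      vertex 0.000 19.458 0.000
      vertex 0.000 19.458 13.327
    endloop
  endfacet
  facet normal 0.0000 1.0000 0.0000
    outer loop
      vertex 5.733 19.458 0.000
      vertex 0.000 19.458 13.327
      vertex 5.733 19.458 13.327
    endloop
  endfacet
  facet normal -1.0000 0.0000 0.0000
    outer loop
      vertex 0.000 19.458 0.000
      vertex 0.000 0.000 0.000
      vertex 0.000 0.000 13.327
    endloop
  endfacet
  facet normal -1.0000 0.0000 0.0000
    outer loop
      vertex 0.000 19.458 0.000
      vertex 0.000 0.000 13.327
      vertex 0.000 19.458 13.327
    endloop
  endfacet
endsolid part

The G0 Z moves step by Δz≈2.221 mm. Every layer's G1 loop is the same polygon, so the solid is a straight extrusion of it from z=0 to z≈13.3. Closing with flat bottom and top caps and triangulating gives 20 facets — an L-shaped prism: outer 22.7 × 19.5 mm, arm thicknesses ≈ 5.25 mm (horizontal) and 5.73 mm (vertical), extruded 13.3 mm in z.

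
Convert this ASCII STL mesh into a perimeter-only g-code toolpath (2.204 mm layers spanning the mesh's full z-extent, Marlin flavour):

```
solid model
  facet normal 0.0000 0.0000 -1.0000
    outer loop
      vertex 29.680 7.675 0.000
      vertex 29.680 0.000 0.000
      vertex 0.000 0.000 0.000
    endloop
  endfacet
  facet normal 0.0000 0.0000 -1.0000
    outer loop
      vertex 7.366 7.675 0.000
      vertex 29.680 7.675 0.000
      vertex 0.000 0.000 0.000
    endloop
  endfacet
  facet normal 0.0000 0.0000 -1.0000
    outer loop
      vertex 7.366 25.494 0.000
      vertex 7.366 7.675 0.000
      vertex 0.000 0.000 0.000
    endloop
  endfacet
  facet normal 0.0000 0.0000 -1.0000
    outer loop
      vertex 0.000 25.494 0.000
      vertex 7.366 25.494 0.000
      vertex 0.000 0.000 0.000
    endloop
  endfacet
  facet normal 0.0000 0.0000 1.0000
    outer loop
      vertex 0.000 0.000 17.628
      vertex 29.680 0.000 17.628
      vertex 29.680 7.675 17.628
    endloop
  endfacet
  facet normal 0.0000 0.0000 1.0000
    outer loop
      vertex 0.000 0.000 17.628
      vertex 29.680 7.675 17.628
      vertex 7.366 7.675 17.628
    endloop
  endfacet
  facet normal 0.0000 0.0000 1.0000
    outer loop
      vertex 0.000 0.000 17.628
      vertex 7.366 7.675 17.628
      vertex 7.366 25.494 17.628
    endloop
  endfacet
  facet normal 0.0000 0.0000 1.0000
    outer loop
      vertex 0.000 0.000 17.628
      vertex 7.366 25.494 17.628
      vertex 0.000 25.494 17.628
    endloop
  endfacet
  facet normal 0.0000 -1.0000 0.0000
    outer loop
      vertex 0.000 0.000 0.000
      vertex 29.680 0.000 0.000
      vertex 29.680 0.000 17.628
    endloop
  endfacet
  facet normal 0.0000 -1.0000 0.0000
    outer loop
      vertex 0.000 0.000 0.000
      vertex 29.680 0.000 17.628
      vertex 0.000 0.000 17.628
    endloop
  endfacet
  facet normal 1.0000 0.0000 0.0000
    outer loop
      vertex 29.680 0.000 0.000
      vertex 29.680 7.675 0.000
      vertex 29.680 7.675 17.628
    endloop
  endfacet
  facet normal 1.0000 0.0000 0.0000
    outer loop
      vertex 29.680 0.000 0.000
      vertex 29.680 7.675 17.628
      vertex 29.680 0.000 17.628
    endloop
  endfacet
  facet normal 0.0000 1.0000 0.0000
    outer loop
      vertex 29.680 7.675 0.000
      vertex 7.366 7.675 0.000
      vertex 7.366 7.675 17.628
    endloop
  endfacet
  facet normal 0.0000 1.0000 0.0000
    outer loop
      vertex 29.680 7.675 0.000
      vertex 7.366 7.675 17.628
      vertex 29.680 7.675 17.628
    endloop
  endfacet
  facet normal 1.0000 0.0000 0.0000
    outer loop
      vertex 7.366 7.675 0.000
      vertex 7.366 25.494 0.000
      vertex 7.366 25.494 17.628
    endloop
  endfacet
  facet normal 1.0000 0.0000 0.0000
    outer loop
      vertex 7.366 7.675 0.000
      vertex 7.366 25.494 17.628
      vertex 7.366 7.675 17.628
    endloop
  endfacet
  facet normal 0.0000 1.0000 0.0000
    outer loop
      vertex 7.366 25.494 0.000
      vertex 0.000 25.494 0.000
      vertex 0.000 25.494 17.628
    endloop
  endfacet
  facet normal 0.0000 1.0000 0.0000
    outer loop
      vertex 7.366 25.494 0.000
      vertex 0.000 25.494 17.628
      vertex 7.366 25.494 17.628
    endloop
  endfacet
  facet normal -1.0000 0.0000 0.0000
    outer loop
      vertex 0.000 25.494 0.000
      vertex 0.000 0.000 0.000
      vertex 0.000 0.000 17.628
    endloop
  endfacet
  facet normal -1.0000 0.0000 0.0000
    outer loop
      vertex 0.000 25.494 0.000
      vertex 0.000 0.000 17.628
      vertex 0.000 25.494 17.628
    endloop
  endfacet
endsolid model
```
; perimeter-only toolpath
G21 ; units = mm
G90 ; absolute positioning
G28 ; home
; layer 1
G0 Z2.204
G0 X0.000 Y0.000
G1 X29.680 Y0.000
G1 X29.680 Y7.675
G1 X7.366 Y7.675
G1 X7.366 Y25.494
G1 X0.000 Y25.494
G1 X0.000 Y0.000
; layer 2
G0 Z4.407
G0 X0.000 Y0.000
G1 X29.680 Y0.000
G1 X29.680 Y7.675
G1 X7.366 Y7.675
G1 X7.366 Y25.494
G1 X0.000 Y25.494
G1 X0.000 Y0.000
; layer 3
G0 Z6.611
G0 X0.000 Y0.000
G1 X29.680 Y0.000
G1 X29.680 Y7.675
G1 X7.366 Y7.675
G1 X7.366 Y25.494
G1 X0.000 Y25.494
G1 X0.000 Y0.000
; layer 4
G0 Z8.814
G0 X0.000 Y0.000
G1 X29.680 Y0.000
G1 X29.680 Y7.675
G1 X7.366 Y7.675
G1 X7.366 Y25.494
G1 X0.000 Y25.494
G1 X0.000 Y0.000
; layer 5
G0 Z11.018
G0 X0.000 Y0.000
G1 X29.680 Y0.000
G1 X29.680 Y7.675
G1 X7.366 Y7.675
G1 X7.366 Y25.494
G1 X0.000 Y25.494
G1 X0.000 Y0.000
; layer 6
G0 Z13.221
G0 X0.000 Y0.000
G1 X29.680 Y0.000
G1 X29.680 Y7.675
G1 X7.366 Y7.675
G1 X7.366 Y25.494
G1 X0.000 Y25.494
G1 X0.000 Y0.000
; layer 7
G0 Z15.425
G0 X0.000 Y0.000
G1 X29.680 Y0.000
G1 X29.680 Y7.675
G1 X7.366 Y7.675
G1 X7.366 Y25.494
G1 X0.000 Y25.494
G1 X0.000 Y0.000
; layer 8
G0 Z17.628
G0 X0.000 Y0.000
G1 X29.680 Y0.000
G1 X29.680 Y7.675
G1 X7.366 Y7.675
G1 X7.366 Y25.494
G1 X0.000 Y25.494
G1 X0.000 Y0.000
M2 ; end

The solid is an L-shaped prism: outer 29.7 × 25.5 mm, arm thicknesses ≈ 7.67 mm (horizontal) and 7.37 mm (vertical), extruded 17.6 mm in z. Slicing at Δz = 2.204 mm — 8 equal slices spanning the solid's height, so layer i sits at z = i·h/8 — gives 8 non-empty perimeters. Each is a 6-segment closed polygon; G0 lifts to the layer z and rapids to the start vertex, then G1 traces the edges.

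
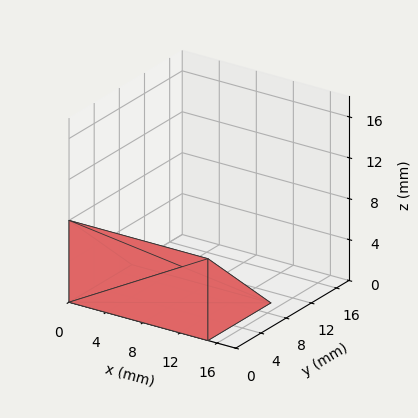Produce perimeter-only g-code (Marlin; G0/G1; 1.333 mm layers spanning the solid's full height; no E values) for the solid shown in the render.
Reading the render: the shape is a wedge (ramp): 15 × 10 mm base, rising to 8 mm along the y=0 edge and sloping linearly to z=0 at y=10 (dimensions read to the nearest mm from the axis ticks). For the g-code, the solid's height is divided into equal slices at the stated Δz and each level perimeter traced with G1 moves after a G0 lift.

; perimeter-only toolpath
G21 ; units = mm
G90 ; absolute positioning
G28 ; home
; layer 1
G0 Z1.333
G0 X0.000 Y0.000
G1 X15.000 Y0.000
G1 X15.000 Y8.333
G1 X0.000 Y8.333
G1 X0.000 Y0.000
; layer 2
G0 Z2.667
G0 X0.000 Y0.000
G1 X15.000 Y0.000
G1 X15.000 Y6.667
G1 X0.000 Y6.667
G1 X0.000 Y0.000
; layer 3
G0 Z4.000
G0 X0.000 Y0.000
G1 X15.000 Y0.000
G1 X15.000 Y5.000
G1 X0.000 Y5.000
G1 X0.000 Y0.000
; layer 4
G0 Z5.333
G0 X0.000 Y0.000
G1 X15.000 Y0.000
G1 X15.000 Y3.333
G1 X0.000 Y3.333
G1 X0.000 Y0.000
; layer 5
G0 Z6.667
G0 X0.000 Y0.000
G1 X15.000 Y0.000
G1 X15.000 Y1.667
G1 X0.000 Y1.667
G1 X0.000 Y0.000
M2 ; end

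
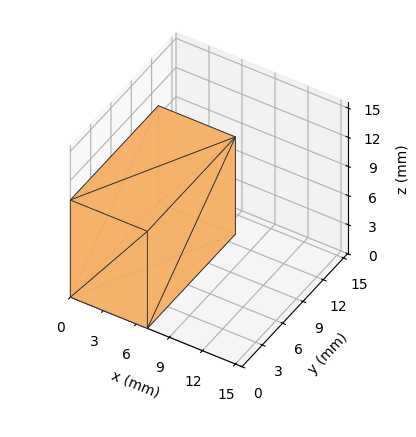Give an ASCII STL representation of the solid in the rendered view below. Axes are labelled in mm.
Reading the render: the shape is a rectangular box, roughly 7 × 13 mm footprint and 10 mm tall (dimensions read to the nearest mm from the axis ticks). For the STL, each face is triangulated and given an outward normal.

solid part
  facet normal 0.0000 0.0000 -1.0000
    outer loop
      vertex 7.00 13.00 0.00
      vertex 7.00 0.00 0.00
      vertex 0.00 0.00 0.00
    endloop
  endfacet
  facet normal 0.0000 0.0000 -1.0000
    outer loop
      vertex 0.00 13.00 0.00
      vertex 7.00 13.00 0.00
      vertex 0.00 0.00 0.00
    endloop
  endfacet
  facet normal 0.0000 0.0000 1.0000
    outer loop
      vertex 0.00 0.00 10.00
      vertex 7.00 0.00 10.00
      vertex 7.00 13.00 10.00
    endloop
  endfacet
  facet normal 0.0000 0.0000 1.0000
    outer loop
      vertex 0.00 0.00 10.00
      vertex 7.00 13.00 10.00
      vertex 0.00 13.00 10.00
    endloop
  endfacet
  facet normal 0.0000 -1.0000 0.0000
    outer loop
      vertex 0.00 0.00 0.00
      vertex 7.00 0.00 0.00
      vertex 7.00 0.00 10.00
    endloop
  endfacet
  facet normal 0.0000 -1.0000 0.0000
    outer loop
      vertex 0.00 0.00 0.00
      vertex 7.00 0.00 10.00
      vertex 0.00 0.00 10.00
    endloop
  endfacet
  facet normal 0.0000 1.0000 0.0000
    outer loop
      vertex 7.00 13.00 10.00
      vertex 7.00 13.00 0.00
      vertex 0.00 13.00 0.00
    endloop
  endfacet
  facet normal 0.0000 1.0000 0.0000
    outer loop
      vertex 0.00 13.00 10.00
      vertex 7.00 13.00 10.00
      vertex 0.00 13.00 0.00
    endloop
  endfacet
  facet normal -1.0000 0.0000 0.0000
    outer loop
      vertex 0.00 13.00 10.00
      vertex 0.00 13.00 0.00
      vertex 0.00 0.00 0.00
    endloop
  endfacet
  facet normal -1.0000 0.0000 0.0000
    outer loop
      vertex 0.00 0.00 10.00
      vertex 0.00 13.00 10.00
      vertex 0.00 0.00 0.00
    endloop
  endfacet
  facet normal 1.0000 0.0000 0.0000
    outer loop
      vertex 7.00 0.00 0.00
      vertex 7.00 13.00 0.00
      vertex 7.00 13.00 10.00
    endloop
  endfacet
  facet normal 1.0000 0.0000 0.0000
    outer loop
      vertex 7.00 0.00 0.00
      vertex 7.00 13.00 10.00
      vertex 7.00 0.00 10.00
    endloop
  endfacet
endsolid part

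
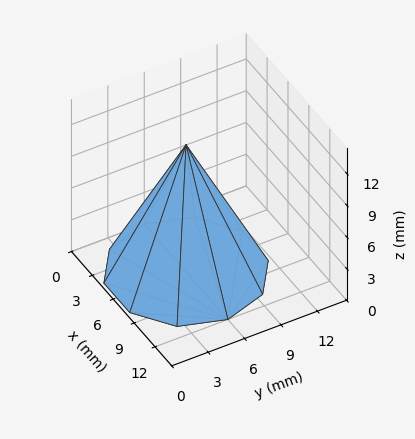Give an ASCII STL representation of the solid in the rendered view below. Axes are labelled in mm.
Reading the render: the shape is a regular 10-sided pyramid, base circumscribed radius ≈ 6 mm, apex at z ≈ 12 mm (dimensions read to the nearest mm from the axis ticks). For the STL, each face is triangulated and given an outward normal.

solid part
  facet normal 0.0000 0.0000 -1.0000
    outer loop
      vertex 7.854 11.706 0.000
      vertex 10.854 9.527 0.000
      vertex 12.000 6.000 0.000
    endloop
  endfacet
  facet normal 0.0000 0.0000 -1.0000
    outer loop
      vertex 4.146 11.706 0.000
      vertex 7.854 11.706 0.000
      vertex 12.000 6.000 0.000
    endloop
  endfacet
  facet normal 0.0000 0.0000 -1.0000
    outer loop
      vertex 1.146 9.527 0.000
      vertex 4.146 11.706 0.000
      vertex 12.000 6.000 0.000
    endloop
  endfacet
  facet normal 0.0000 0.0000 -1.0000
    outer loop
      vertex 0.000 6.000 0.000
      vertex 1.146 9.527 0.000
      vertex 12.000 6.000 0.000
    endloop
  endfacet
  facet normal 0.0000 0.0000 -1.0000
    outer loop
      vertex 1.146 2.473 0.000
      vertex 0.000 6.000 0.000
      vertex 12.000 6.000 0.000
    endloop
  endfacet
  facet normal 0.0000 0.0000 -1.0000
    outer loop
      vertex 4.146 0.294 0.000
      vertex 1.146 2.473 0.000
      vertex 12.000 6.000 0.000
    endloop
  endfacet
  facet normal 0.0000 0.0000 -1.0000
    outer loop
      vertex 7.854 0.294 0.000
      vertex 4.146 0.294 0.000
      vertex 12.000 6.000 0.000
    endloop
  endfacet
  facet normal 0.0000 0.0000 -1.0000
    outer loop
      vertex 10.854 2.473 0.000
      vertex 7.854 0.294 0.000
      vertex 12.000 6.000 0.000
    endloop
  endfacet
  facet normal 0.8589 0.2791 0.4294
    outer loop
      vertex 12.000 6.000 0.000
      vertex 10.854 9.527 0.000
      vertex 6.000 6.000 12.000
    endloop
  endfacet
  facet normal 0.5307 0.7307 0.4294
    outer loop
      vertex 10.854 9.527 0.000
      vertex 7.854 11.706 0.000
      vertex 6.000 6.000 12.000
    endloop
  endfacet
  facet normal 0.0000 0.9031 0.4294
    outer loop
      vertex 7.854 11.706 0.000
      vertex 4.146 11.706 0.000
      vertex 6.000 6.000 12.000
    endloop
  endfacet
  facet normal -0.5307 0.7307 0.4294
    outer loop
      vertex 4.146 11.706 0.000
      vertex 1.146 9.527 0.000
      vertex 6.000 6.000 12.000
    endloop
  endfacet
  facet normal -0.8589 0.2791 0.4294
    outer loop
      vertex 1.146 9.527 0.000
      vertex 0.000 6.000 0.000
      vertex 6.000 6.000 12.000
    endloop
  endfacet
  facet normal -0.8589 -0.2791 0.4294
    outer loop
      vertex 0.000 6.000 0.000
      vertex 1.146 2.473 0.000
      vertex 6.000 6.000 12.000
    endloop
  endfacet
  facet normal -0.5307 -0.7307 0.4294
    outer loop
      vertex 1.146 2.473 0.000
      vertex 4.146 0.294 0.000
      vertex 6.000 6.000 12.000
    endloop
  endfacet
  facet normal 0.0000 -0.9031 0.4294
    outer loop
      vertex 4.146 0.294 0.000
      vertex 7.854 0.294 0.000
      vertex 6.000 6.000 12.000
    endloop
  endfacet
  facet normal 0.5307 -0.7307 0.4294
    outer loop
      vertex 7.854 0.294 0.000
      vertex 10.854 2.473 0.000
      vertex 6.000 6.000 12.000
    endloop
  endfacet
  facet normal 0.8589 -0.2791 0.4294
    outer loop
      vertex 10.854 2.473 0.000
      vertex 12.000 6.000 0.000
      vertex 6.000 6.000 12.000
    endloop
  endfacet
endsolid part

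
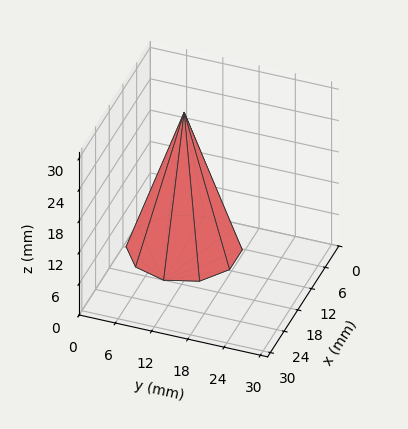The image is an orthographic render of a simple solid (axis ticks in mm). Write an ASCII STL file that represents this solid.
Reading the render: the shape is a regular 10-sided pyramid, base circumscribed radius ≈ 9 mm, apex at z ≈ 26 mm (dimensions read to the nearest mm from the axis ticks). For the STL, each face is triangulated and given an outward normal.

solid part
  facet normal 0.0000 0.0000 -1.0000
    outer loop
      vertex 11.781 17.560 0.000
      vertex 16.281 14.290 0.000
      vertex 18.000 9.000 0.000
    endloop
  endfacet
  facet normal 0.0000 0.0000 -1.0000
    outer loop
      vertex 6.219 17.560 0.000
      vertex 11.781 17.560 0.000
      vertex 18.000 9.000 0.000
    endloop
  endfacet
  facet normal 0.0000 0.0000 -1.0000
    outer loop
      vertex 1.719 14.290 0.000
      vertex 6.219 17.560 0.000
      vertex 18.000 9.000 0.000
    endloop
  endfacet
  facet normal 0.0000 0.0000 -1.0000
    outer loop
      vertex 0.000 9.000 0.000
      vertex 1.719 14.290 0.000
      vertex 18.000 9.000 0.000
    endloop
  endfacet
  facet normal 0.0000 0.0000 -1.0000
    outer loop
      vertex 1.719 3.710 0.000
      vertex 0.000 9.000 0.000
      vertex 18.000 9.000 0.000
    endloop
  endfacet
  facet normal 0.0000 0.0000 -1.0000
    outer loop
      vertex 6.219 0.440 0.000
      vertex 1.719 3.710 0.000
      vertex 18.000 9.000 0.000
    endloop
  endfacet
  facet normal 0.0000 0.0000 -1.0000
    outer loop
      vertex 11.781 0.440 0.000
      vertex 6.219 0.440 0.000
      vertex 18.000 9.000 0.000
    endloop
  endfacet
  facet normal 0.0000 0.0000 -1.0000
    outer loop
      vertex 16.281 3.710 0.000
      vertex 11.781 0.440 0.000
      vertex 18.000 9.000 0.000
    endloop
  endfacet
  facet normal 0.9034 0.2935 0.3127
    outer loop
      vertex 18.000 9.000 0.000
      vertex 16.281 14.290 0.000
      vertex 9.000 9.000 26.000
    endloop
  endfacet
  facet normal 0.5584 0.7684 0.3127
    outer loop
      vertex 16.281 14.290 0.000
      vertex 11.781 17.560 0.000
      vertex 9.000 9.000 26.000
    endloop
  endfacet
  facet normal 0.0000 0.9498 0.3127
    outer loop
      vertex 11.781 17.560 0.000
      vertex 6.219 17.560 0.000
      vertex 9.000 9.000 26.000
    endloop
  endfacet
  facet normal -0.5584 0.7684 0.3127
    outer loop
      vertex 6.219 17.560 0.000
      vertex 1.719 14.290 0.000
      vertex 9.000 9.000 26.000
    endloop
  endfacet
  facet normal -0.9034 0.2935 0.3127
    outer loop
      vertex 1.719 14.290 0.000
      vertex 0.000 9.000 0.000
      vertex 9.000 9.000 26.000
    endloop
  endfacet
  facet normal -0.9034 -0.2935 0.3127
    outer loop
      vertex 0.000 9.000 0.000
      vertex 1.719 3.710 0.000
      vertex 9.000 9.000 26.000
    endloop
  endfacet
  facet normal -0.5584 -0.7684 0.3127
    outer loop
      vertex 1.719 3.710 0.000
      vertex 6.219 0.440 0.000
      vertex 9.000 9.000 26.000
    endloop
  endfacet
  facet normal 0.0000 -0.9498 0.3127
    outer loop
      vertex 6.219 0.440 0.000
      vertex 11.781 0.440 0.000
      vertex 9.000 9.000 26.000
    endloop
  endfacet
  facet normal 0.5584 -0.7684 0.3127
    outer loop
      vertex 11.781 0.440 0.000
      vertex 16.281 3.710 0.000
      vertex 9.000 9.000 26.000
    endloop
  endfacet
  facet normal 0.9034 -0.2935 0.3127
    outer loop
      vertex 16.281 3.710 0.000
      vertex 18.000 9.000 0.000
      vertex 9.000 9.000 26.000
    endloop
  endfacet
endsolid part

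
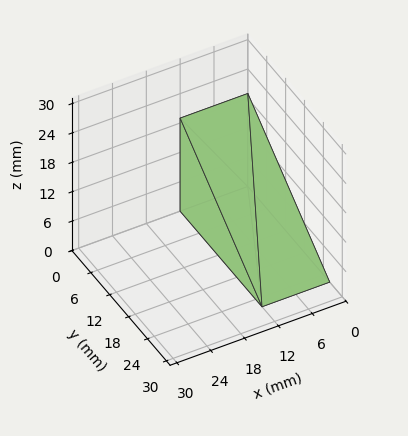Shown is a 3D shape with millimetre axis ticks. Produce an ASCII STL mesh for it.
Reading the render: the shape is a wedge (ramp): 12 × 26 mm base, rising to 19 mm along the y=0 edge and sloping linearly to z=0 at y=26 (dimensions read to the nearest mm from the axis ticks). For the STL, each face is triangulated and given an outward normal.

solid part
  facet normal 0.0000 0.0000 -1.0000
    outer loop
      vertex 12.0 26.0 0.0
      vertex 12.0 0.0 0.0
      vertex 0.0 0.0 0.0
    endloop
  endfacet
  facet normal 0.0000 0.0000 -1.0000
    outer loop
      vertex 0.0 26.0 0.0
      vertex 12.0 26.0 0.0
      vertex 0.0 0.0 0.0
    endloop
  endfacet
  facet normal 0.0000 -1.0000 0.0000
    outer loop
      vertex 0.0 0.0 0.0
      vertex 12.0 0.0 0.0
      vertex 12.0 0.0 19.0
    endloop
  endfacet
  facet normal 0.0000 -1.0000 0.0000
    outer loop
      vertex 0.0 0.0 0.0
      vertex 12.0 0.0 19.0
      vertex 0.0 0.0 19.0
    endloop
  endfacet
  facet normal 0.0000 0.5900 0.8074
    outer loop
      vertex 0.0 0.0 19.0
      vertex 12.0 0.0 19.0
      vertex 12.0 26.0 0.0
    endloop
  endfacet
  facet normal 0.0000 0.5900 0.8074
    outer loop
      vertex 0.0 0.0 19.0
      vertex 12.0 26.0 0.0
      vertex 0.0 26.0 0.0
    endloop
  endfacet
  facet normal -1.0000 0.0000 0.0000
    outer loop
      vertex 0.0 0.0 19.0
      vertex 0.0 26.0 0.0
      vertex 0.0 0.0 0.0
    endloop
  endfacet
  facet normal 1.0000 0.0000 0.0000
    outer loop
      vertex 12.0 0.0 0.0
      vertex 12.0 26.0 0.0
      vertex 12.0 0.0 19.0
    endloop
  endfacet
endsolid part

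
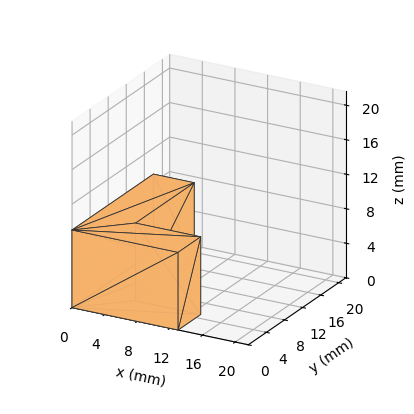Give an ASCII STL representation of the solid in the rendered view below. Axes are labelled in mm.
Reading the render: the shape is an L-shaped prism: outer 13 × 18 mm, arm thicknesses ≈ 5 mm (horizontal) and 5 mm (vertical), extruded 9 mm in z (dimensions read to the nearest mm from the axis ticks). For the STL, each face is triangulated and given an outward normal.

solid part
  facet normal 0.0000 0.0000 -1.0000
    outer loop
      vertex 13.0 5.0 0.0
      vertex 13.0 0.0 0.0
      vertex 0.0 0.0 0.0
    endloop
  endfacet
  facet normal 0.0000 0.0000 -1.0000
    outer loop
      vertex 5.0 5.0 0.0
      vertex 13.0 5.0 0.0
      vertex 0.0 0.0 0.0
    endloop
  endfacet
  facet normal 0.0000 0.0000 -1.0000
    outer loop
      vertex 5.0 18.0 0.0
      vertex 5.0 5.0 0.0
      vertex 0.0 0.0 0.0
    endloop
  endfacet
  facet normal 0.0000 0.0000 -1.0000
    outer loop
      vertex 0.0 18.0 0.0
      vertex 5.0 18.0 0.0
      vertex 0.0 0.0 0.0
    endloop
  endfacet
  facet normal 0.0000 0.0000 1.0000
    outer loop
      vertex 0.0 0.0 9.0
      vertex 13.0 0.0 9.0
      vertex 13.0 5.0 9.0
    endloop
  endfacet
  facet normal 0.0000 0.0000 1.0000
    outer loop
      vertex 0.0 0.0 9.0
      vertex 13.0 5.0 9.0
      vertex 5.0 5.0 9.0
    endloop
  endfacet
  facet normal 0.0000 0.0000 1.0000
    outer loop
      vertex 0.0 0.0 9.0
      vertex 5.0 5.0 9.0
      vertex 5.0 18.0 9.0
    endloop
  endfacet
  facet normal 0.0000 0.0000 1.0000
    outer loop
      vertex 0.0 0.0 9.0
      vertex 5.0 18.0 9.0
      vertex 0.0 18.0 9.0
    endloop
  endfacet
  facet normal 0.0000 -1.0000 0.0000
    outer loop
      vertex 0.0 0.0 0.0
      vertex 13.0 0.0 0.0
      vertex 13.0 0.0 9.0
    endloop
  endfacet
  facet normal 0.0000 -1.0000 0.0000
    outer loop
      vertex 0.0 0.0 0.0
      vertex 13.0 0.0 9.0
      vertex 0.0 0.0 9.0
    endloop
  endfacet
  facet normal 1.0000 0.0000 0.0000
    outer loop
      vertex 13.0 0.0 0.0
      vertex 13.0 5.0 0.0
      vertex 13.0 5.0 9.0
    endloop
  endfacet
  facet normal 1.0000 0.0000 0.0000
    outer loop
      vertex 13.0 0.0 0.0
      vertex 13.0 5.0 9.0
      vertex 13.0 0.0 9.0
    endloop
  endfacet
  facet normal 0.0000 1.0000 0.0000
    outer loop
      vertex 13.0 5.0 0.0
      vertex 5.0 5.0 0.0
      vertex 5.0 5.0 9.0
    endloop
  endfacet
  facet normal 0.0000 1.0000 0.0000
    outer loop
      vertex 13.0 5.0 0.0
      vertex 5.0 5.0 9.0
      vertex 13.0 5.0 9.0
    endloop
  endfacet
  facet normal 1.0000 0.0000 0.0000
    outer loop
      vertex 5.0 5.0 0.0
      vertex 5.0 18.0 0.0
      vertex 5.0 18.0 9.0
    endloop
  endfacet
  facet normal 1.0000 0.0000 0.0000
    outer loop
      vertex 5.0 5.0 0.0
      vertex 5.0 18.0 9.0
      vertex 5.0 5.0 9.0
    endloop
  endfacet
  facet normal 0.0000 1.0000 0.0000
    outer loop
      vertex 5.0 18.0 0.0
      vertex 0.0 18.0 0.0
      vertex 0.0 18.0 9.0
    endloop
  endfacet
  facet normal 0.0000 1.0000 0.0000
    outer loop
      vertex 5.0 18.0 0.0
      vertex 0.0 18.0 9.0
      vertex 5.0 18.0 9.0
    endloop
  endfacet
  facet normal -1.0000 0.0000 0.0000
    outer loop
      vertex 0.0 18.0 0.0
      vertex 0.0 0.0 0.0
      vertex 0.0 0.0 9.0
    endloop
  endfacet
  facet normal -1.0000 0.0000 0.0000
    outer loop
      vertex 0.0 18.0 0.0
      vertex 0.0 0.0 9.0
      vertex 0.0 18.0 9.0
    endloop
  endfacet
endsolid part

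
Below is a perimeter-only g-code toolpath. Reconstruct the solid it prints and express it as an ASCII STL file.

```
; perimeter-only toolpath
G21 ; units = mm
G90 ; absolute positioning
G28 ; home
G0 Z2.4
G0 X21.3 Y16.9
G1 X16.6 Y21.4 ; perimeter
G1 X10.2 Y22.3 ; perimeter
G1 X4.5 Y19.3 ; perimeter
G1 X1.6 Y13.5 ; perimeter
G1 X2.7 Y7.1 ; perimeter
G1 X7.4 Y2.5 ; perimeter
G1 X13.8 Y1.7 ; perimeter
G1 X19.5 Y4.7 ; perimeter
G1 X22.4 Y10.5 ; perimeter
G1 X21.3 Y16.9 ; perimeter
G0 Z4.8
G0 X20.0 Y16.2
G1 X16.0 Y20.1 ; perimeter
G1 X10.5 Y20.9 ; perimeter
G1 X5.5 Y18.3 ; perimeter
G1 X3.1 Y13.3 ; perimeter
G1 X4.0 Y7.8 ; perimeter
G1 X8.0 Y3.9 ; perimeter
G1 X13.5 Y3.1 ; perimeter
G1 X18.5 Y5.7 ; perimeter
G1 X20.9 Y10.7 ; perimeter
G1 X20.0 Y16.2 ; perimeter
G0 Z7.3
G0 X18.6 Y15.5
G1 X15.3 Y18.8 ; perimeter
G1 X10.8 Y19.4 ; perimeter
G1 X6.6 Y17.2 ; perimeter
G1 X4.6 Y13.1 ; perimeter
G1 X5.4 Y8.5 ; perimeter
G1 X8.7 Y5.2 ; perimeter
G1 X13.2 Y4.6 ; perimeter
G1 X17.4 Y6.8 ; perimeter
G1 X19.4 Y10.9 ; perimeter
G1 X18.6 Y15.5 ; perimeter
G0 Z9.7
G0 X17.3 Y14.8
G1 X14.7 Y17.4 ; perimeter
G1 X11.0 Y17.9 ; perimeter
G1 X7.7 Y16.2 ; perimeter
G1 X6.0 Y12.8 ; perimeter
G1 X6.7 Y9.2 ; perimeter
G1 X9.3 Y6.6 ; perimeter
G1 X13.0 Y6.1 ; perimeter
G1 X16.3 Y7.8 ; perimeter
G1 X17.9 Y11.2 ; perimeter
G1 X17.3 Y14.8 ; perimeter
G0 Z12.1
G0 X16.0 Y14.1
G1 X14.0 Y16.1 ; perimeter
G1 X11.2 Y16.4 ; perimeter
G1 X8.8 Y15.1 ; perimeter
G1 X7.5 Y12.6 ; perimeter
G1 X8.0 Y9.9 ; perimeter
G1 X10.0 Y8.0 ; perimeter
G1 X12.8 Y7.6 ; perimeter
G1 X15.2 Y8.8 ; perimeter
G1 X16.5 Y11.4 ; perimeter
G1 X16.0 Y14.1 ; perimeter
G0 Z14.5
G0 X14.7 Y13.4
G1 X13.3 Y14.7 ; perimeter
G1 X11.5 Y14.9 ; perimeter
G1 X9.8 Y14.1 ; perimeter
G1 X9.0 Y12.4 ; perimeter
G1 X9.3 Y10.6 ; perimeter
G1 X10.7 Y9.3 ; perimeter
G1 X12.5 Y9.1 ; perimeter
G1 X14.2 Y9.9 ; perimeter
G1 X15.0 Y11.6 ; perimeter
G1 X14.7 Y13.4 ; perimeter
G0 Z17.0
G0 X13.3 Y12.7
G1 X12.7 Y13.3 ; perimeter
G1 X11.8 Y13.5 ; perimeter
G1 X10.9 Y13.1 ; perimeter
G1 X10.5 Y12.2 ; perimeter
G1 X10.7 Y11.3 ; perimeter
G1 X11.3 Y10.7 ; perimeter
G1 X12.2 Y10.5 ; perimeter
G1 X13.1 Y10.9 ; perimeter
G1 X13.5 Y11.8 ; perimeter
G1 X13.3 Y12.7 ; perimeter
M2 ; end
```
solid part
  facet normal 0.0000 0.0000 -1.0000
    outer loop
      vertex 10.0 23.8 0.0
      vertex 17.3 22.8 0.0
      vertex 22.6 17.6 0.0
    endloop
  endfacet
  facet normal 0.0000 0.0000 -1.0000
    outer loop
      vertex 3.4 20.4 0.0
      vertex 10.0 23.8 0.0
      vertex 22.6 17.6 0.0
    endloop
  endfacet
  facet normal 0.0000 0.0000 -1.0000
    outer loop
      vertex 0.1 13.7 0.0
      vertex 3.4 20.4 0.0
      vertex 22.6 17.6 0.0
    endloop
  endfacet
  facet normal 0.0000 0.0000 -1.0000
    outer loop
      vertex 1.4 6.4 0.0
      vertex 0.1 13.7 0.0
      vertex 22.6 17.6 0.0
    endloop
  endfacet
  facet normal 0.0000 0.0000 -1.0000
    outer loop
      vertex 6.7 1.2 0.0
      vertex 1.4 6.4 0.0
      vertex 22.6 17.6 0.0
    endloop
  endfacet
  facet normal 0.0000 0.0000 -1.0000
    outer loop
      vertex 14.0 0.2 0.0
      vertex 6.7 1.2 0.0
      vertex 22.6 17.6 0.0
    endloop
  endfacet
  facet normal 0.0000 0.0000 -1.0000
    outer loop
      vertex 20.6 3.6 0.0
      vertex 14.0 0.2 0.0
      vertex 22.6 17.6 0.0
    endloop
  endfacet
  facet normal 0.0000 0.0000 -1.0000
    outer loop
      vertex 23.9 10.3 0.0
      vertex 20.6 3.6 0.0
      vertex 22.6 17.6 0.0
    endloop
  endfacet
  facet normal 0.6035 0.6151 0.5073
    outer loop
      vertex 22.6 17.6 0.0
      vertex 17.3 22.8 0.0
      vertex 12.0 12.0 19.4
    endloop
  endfacet
  facet normal 0.1170 0.8538 0.5073
    outer loop
      vertex 17.3 22.8 0.0
      vertex 10.0 23.8 0.0
      vertex 12.0 12.0 19.4
    endloop
  endfacet
  facet normal -0.3948 0.7663 0.5068
    outer loop
      vertex 10.0 23.8 0.0
      vertex 3.4 20.4 0.0
      vertex 12.0 12.0 19.4
    endloop
  endfacet
  facet normal -0.7730 0.3807 0.5075
    outer loop
      vertex 3.4 20.4 0.0
      vertex 0.1 13.7 0.0
      vertex 12.0 12.0 19.4
    endloop
  endfacet
  facet normal -0.8485 -0.1511 0.5072
    outer loop
      vertex 0.1 13.7 0.0
      vertex 1.4 6.4 0.0
      vertex 12.0 12.0 19.4
    endloop
  endfacet
  facet normal -0.6035 -0.6151 0.5073
    outer loop
      vertex 1.4 6.4 0.0
      vertex 6.7 1.2 0.0
      vertex 12.0 12.0 19.4
    endloop
  endfacet
  facet normal -0.1170 -0.8538 0.5073
    outer loop
      vertex 6.7 1.2 0.0
      vertex 14.0 0.2 0.0
      vertex 12.0 12.0 19.4
    endloop
  endfacet
  facet normal 0.3948 -0.7663 0.5068
    outer loop
      vertex 14.0 0.2 0.0
      vertex 20.6 3.6 0.0
      vertex 12.0 12.0 19.4
    endloop
  endfacet
  facet normal 0.7730 -0.3807 0.5075
    outer loop
      vertex 20.6 3.6 0.0
      vertex 23.9 10.3 0.0
      vertex 12.0 12.0 19.4
    endloop
  endfacet
  facet normal 0.8485 0.1511 0.5072
    outer loop
      vertex 23.9 10.3 0.0
      vertex 22.6 17.6 0.0
      vertex 12.0 12.0 19.4
    endloop
  endfacet
endsolid part

The G0 Z moves step by Δz≈2.4 mm. The G1 loops shrink linearly with z, so the solid tapers from its base footprint up to z≈19.4. Closing with a flat bottom cap and the tapered top and triangulating gives 18 facets — a regular 10-sided pyramid, base circumscribed radius ≈ 12 mm, apex at z ≈ 19.4 mm.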